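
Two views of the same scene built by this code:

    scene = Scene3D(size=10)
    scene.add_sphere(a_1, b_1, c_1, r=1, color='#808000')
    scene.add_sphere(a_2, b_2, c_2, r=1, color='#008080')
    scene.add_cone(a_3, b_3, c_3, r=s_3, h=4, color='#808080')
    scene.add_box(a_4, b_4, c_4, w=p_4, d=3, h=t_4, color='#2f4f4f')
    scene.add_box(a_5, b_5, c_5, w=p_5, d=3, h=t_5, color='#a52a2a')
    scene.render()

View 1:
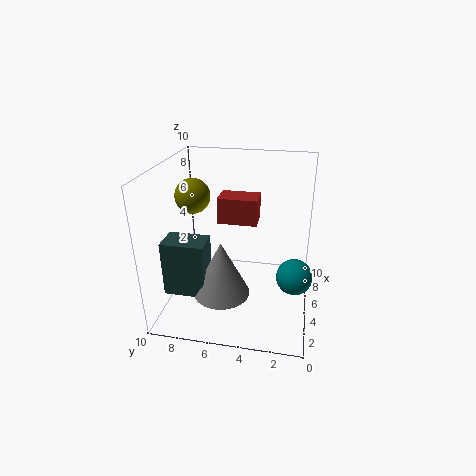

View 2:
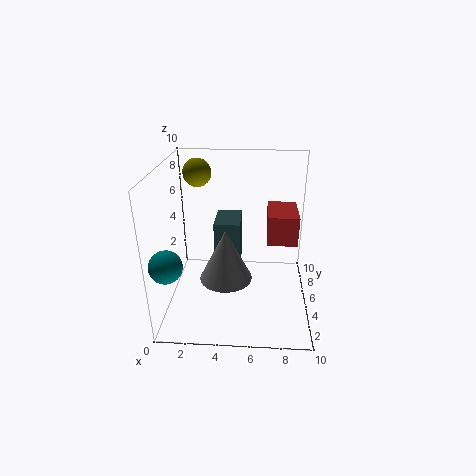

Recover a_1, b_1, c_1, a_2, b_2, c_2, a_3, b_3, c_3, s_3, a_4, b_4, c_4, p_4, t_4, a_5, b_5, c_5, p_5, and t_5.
a_1 = 2; b_1 = 7; c_1 = 9; a_2 = 1; b_2 = 1; c_2 = 5; a_3 = 4; b_3 = 6; c_3 = 1; s_3 = 2; a_4 = 3; b_4 = 7; c_4 = 1; p_4 = 2; t_4 = 4; a_5 = 7; b_5 = 4; c_5 = 5; p_5 = 2; t_5 = 2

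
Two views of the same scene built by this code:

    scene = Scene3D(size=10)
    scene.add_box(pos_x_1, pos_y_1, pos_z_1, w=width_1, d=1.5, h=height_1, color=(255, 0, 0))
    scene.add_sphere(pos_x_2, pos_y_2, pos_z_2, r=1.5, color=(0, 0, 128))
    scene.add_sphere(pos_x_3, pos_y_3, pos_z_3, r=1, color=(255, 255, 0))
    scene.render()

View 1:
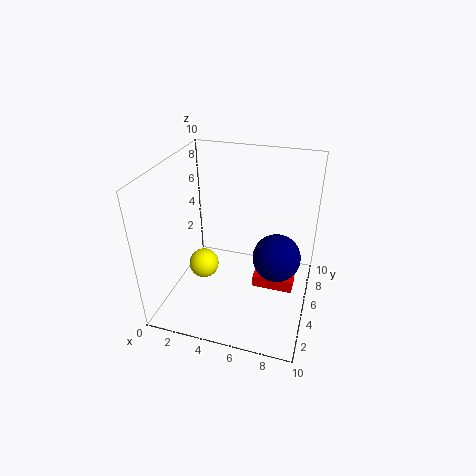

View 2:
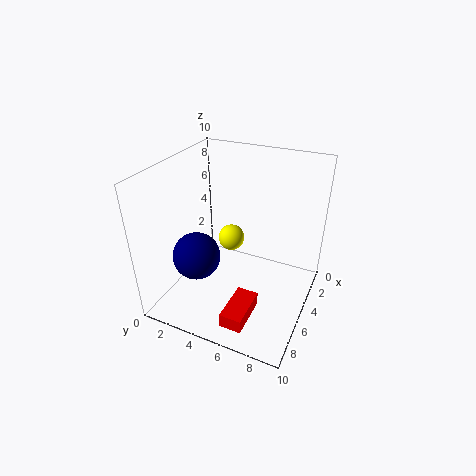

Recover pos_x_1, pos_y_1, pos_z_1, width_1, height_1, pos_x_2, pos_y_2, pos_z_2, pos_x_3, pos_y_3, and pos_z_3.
pos_x_1 = 6, pos_y_1 = 5.5, pos_z_1 = 0.5, width_1 = 3, height_1 = 1, pos_x_2 = 8, pos_y_2 = 3.5, pos_z_2 = 5, pos_x_3 = 3, pos_y_3 = 3.5, pos_z_3 = 3.5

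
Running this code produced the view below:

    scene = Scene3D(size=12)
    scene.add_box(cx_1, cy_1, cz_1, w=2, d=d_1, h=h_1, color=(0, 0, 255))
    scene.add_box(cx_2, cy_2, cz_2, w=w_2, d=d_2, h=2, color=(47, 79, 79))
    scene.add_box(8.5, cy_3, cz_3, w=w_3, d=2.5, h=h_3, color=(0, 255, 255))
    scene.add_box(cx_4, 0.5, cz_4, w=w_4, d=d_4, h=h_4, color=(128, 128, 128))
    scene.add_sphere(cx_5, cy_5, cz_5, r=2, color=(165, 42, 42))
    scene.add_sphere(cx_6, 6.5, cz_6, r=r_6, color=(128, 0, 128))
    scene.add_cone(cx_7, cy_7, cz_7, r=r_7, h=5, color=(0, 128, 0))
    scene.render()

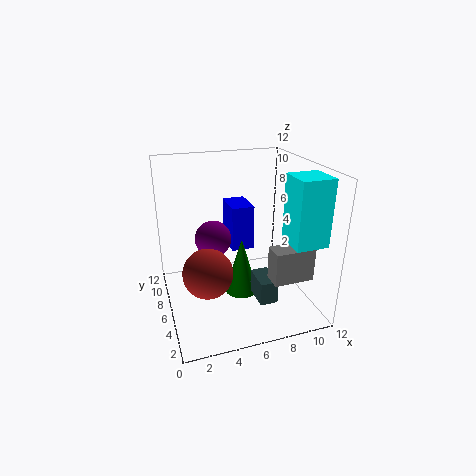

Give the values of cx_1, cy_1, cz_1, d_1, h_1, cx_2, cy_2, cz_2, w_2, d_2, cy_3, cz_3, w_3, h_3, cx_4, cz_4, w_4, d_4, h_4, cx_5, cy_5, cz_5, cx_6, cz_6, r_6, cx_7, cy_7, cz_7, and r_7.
cx_1 = 6, cy_1 = 7.5, cz_1 = 4, d_1 = 3, h_1 = 4, cx_2 = 7, cy_2 = 3, cz_2 = 1, w_2 = 1.5, d_2 = 2.5, cy_3 = 0.5, cz_3 = 7, w_3 = 2.5, h_3 = 5, cx_4 = 7, cz_4 = 4.5, w_4 = 3, d_4 = 1.5, h_4 = 2.5, cx_5 = 3, cy_5 = 4.5, cz_5 = 4, cx_6 = 4, cz_6 = 6, r_6 = 1.5, cx_7 = 6.5, cy_7 = 6.5, cz_7 = 0.5, r_7 = 1.5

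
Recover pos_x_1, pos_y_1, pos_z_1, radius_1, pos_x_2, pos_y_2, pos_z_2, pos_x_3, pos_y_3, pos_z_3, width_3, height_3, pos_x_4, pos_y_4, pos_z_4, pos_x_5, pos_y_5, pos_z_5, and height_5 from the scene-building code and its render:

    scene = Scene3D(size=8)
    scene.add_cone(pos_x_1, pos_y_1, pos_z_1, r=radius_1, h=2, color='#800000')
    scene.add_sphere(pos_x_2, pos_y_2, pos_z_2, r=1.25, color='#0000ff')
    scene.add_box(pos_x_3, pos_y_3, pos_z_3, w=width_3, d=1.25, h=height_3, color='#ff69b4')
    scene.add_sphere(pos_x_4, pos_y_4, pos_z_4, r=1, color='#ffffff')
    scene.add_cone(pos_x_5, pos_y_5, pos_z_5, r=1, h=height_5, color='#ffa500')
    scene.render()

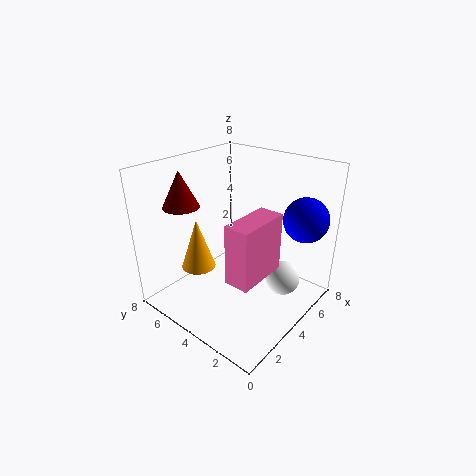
pos_x_1 = 2.25, pos_y_1 = 6.5, pos_z_1 = 5.75, radius_1 = 1, pos_x_2 = 6.5, pos_y_2 = 1.25, pos_z_2 = 5, pos_x_3 = 1.25, pos_y_3 = 1.25, pos_z_3 = 3.25, width_3 = 2.75, height_3 = 3, pos_x_4 = 5.75, pos_y_4 = 2, pos_z_4 = 1.25, pos_x_5 = 3, pos_y_5 = 6.25, pos_z_5 = 1.75, height_5 = 3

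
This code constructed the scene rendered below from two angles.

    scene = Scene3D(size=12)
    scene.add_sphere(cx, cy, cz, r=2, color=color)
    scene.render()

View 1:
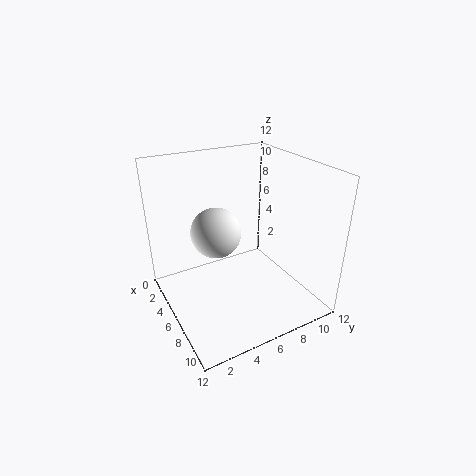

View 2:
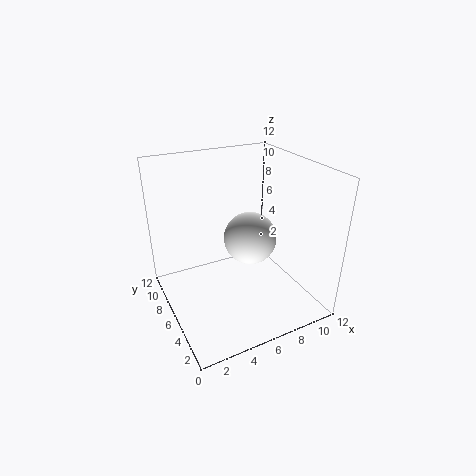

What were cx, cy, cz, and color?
cx = 6; cy = 4; cz = 7; color = 'white'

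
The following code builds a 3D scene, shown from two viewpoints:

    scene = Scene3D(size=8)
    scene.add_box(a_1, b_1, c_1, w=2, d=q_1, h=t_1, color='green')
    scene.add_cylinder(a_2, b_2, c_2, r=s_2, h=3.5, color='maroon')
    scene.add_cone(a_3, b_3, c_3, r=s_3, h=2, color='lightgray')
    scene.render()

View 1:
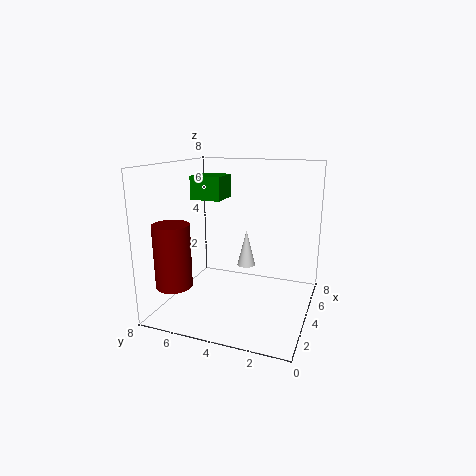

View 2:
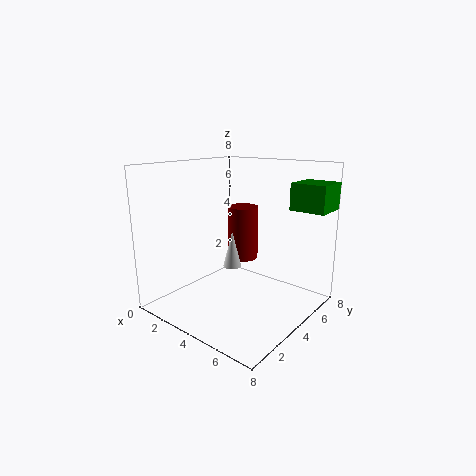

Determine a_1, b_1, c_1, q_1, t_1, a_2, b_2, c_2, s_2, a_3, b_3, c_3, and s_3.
a_1 = 6; b_1 = 6; c_1 = 5.5; q_1 = 2; t_1 = 1.5; a_2 = 2; b_2 = 7; c_2 = 1.5; s_2 = 1; a_3 = 4; b_3 = 3.5; c_3 = 2.5; s_3 = 0.5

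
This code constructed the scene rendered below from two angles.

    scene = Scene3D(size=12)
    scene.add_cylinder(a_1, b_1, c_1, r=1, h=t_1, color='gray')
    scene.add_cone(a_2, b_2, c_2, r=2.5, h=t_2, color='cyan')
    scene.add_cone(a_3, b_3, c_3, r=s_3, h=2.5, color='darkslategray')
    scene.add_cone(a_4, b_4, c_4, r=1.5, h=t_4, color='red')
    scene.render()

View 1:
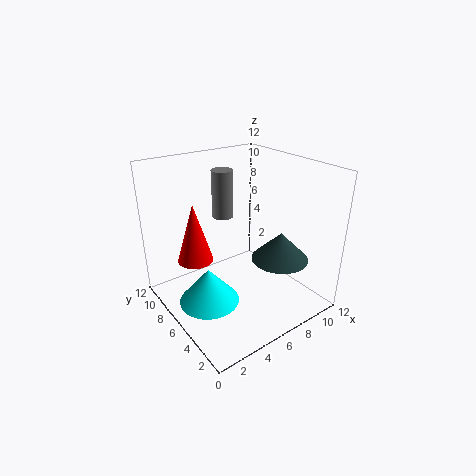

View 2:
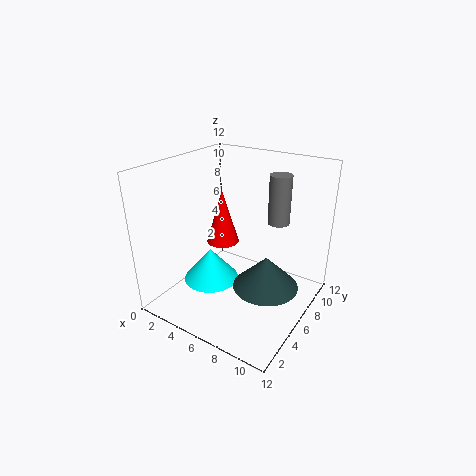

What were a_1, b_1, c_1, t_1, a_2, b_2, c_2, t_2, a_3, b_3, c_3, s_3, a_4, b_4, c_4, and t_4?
a_1 = 7.5
b_1 = 10.5
c_1 = 6
t_1 = 4.5
a_2 = 3
b_2 = 6
c_2 = 1
t_2 = 3
a_3 = 9.5
b_3 = 4.5
c_3 = 3.5
s_3 = 2.5
a_4 = 3
b_4 = 8
c_4 = 4
t_4 = 5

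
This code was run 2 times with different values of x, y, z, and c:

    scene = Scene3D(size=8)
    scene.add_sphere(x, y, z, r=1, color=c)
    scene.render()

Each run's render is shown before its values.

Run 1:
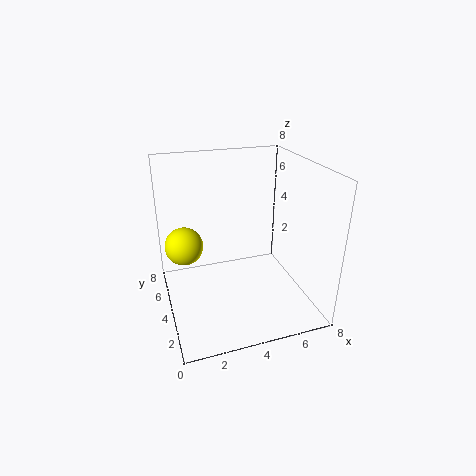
x = 1; y = 4; z = 4; c = 'yellow'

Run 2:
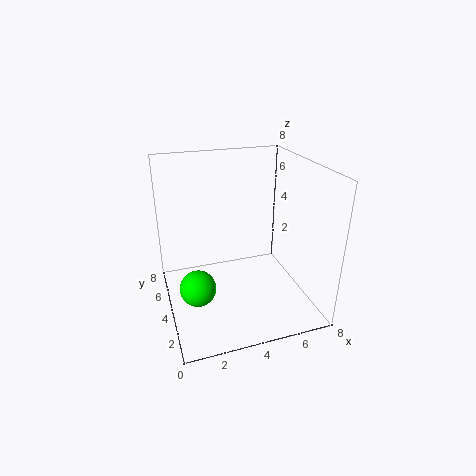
x = 1.5; y = 3.5; z = 1.5; c = 'lime'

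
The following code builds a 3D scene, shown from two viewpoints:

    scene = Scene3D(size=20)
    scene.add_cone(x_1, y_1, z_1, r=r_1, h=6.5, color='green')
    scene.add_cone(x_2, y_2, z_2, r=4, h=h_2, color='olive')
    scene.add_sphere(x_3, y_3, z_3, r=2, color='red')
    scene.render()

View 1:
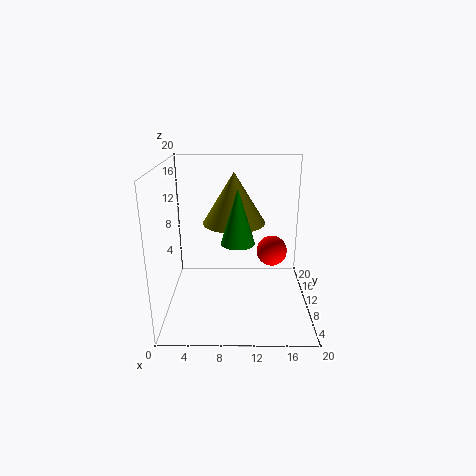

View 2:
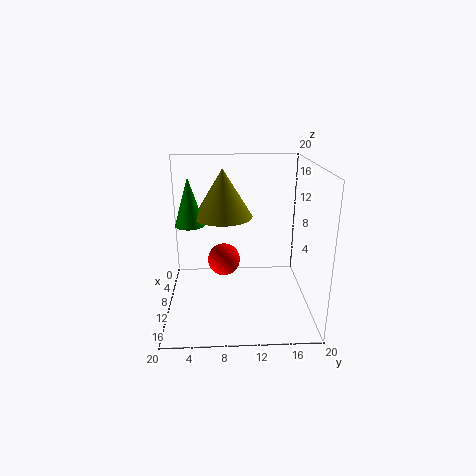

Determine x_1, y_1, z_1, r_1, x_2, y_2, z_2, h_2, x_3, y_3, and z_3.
x_1 = 10; y_1 = 3.5; z_1 = 12; r_1 = 2; x_2 = 9.5; y_2 = 8; z_2 = 13; h_2 = 6.5; x_3 = 14.5; y_3 = 8; z_3 = 9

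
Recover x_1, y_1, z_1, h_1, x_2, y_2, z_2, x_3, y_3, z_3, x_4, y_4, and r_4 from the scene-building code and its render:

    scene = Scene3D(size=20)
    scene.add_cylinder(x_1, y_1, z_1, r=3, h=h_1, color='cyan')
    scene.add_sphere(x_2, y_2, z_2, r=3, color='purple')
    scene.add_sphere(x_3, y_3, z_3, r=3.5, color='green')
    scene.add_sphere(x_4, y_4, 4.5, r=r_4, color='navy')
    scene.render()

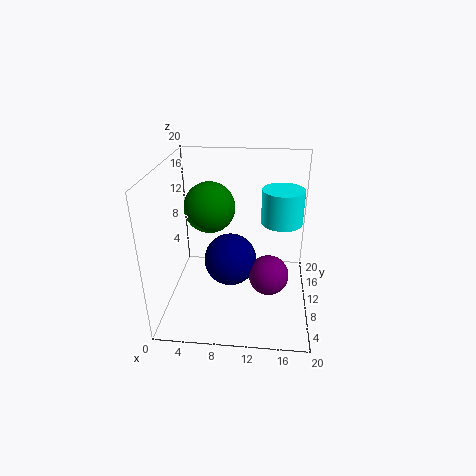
x_1 = 16
y_1 = 13.5
z_1 = 11
h_1 = 5
x_2 = 14.5
y_2 = 11.5
z_2 = 3
x_3 = 6
y_3 = 11
z_3 = 14
x_4 = 8.5
y_4 = 13
r_4 = 4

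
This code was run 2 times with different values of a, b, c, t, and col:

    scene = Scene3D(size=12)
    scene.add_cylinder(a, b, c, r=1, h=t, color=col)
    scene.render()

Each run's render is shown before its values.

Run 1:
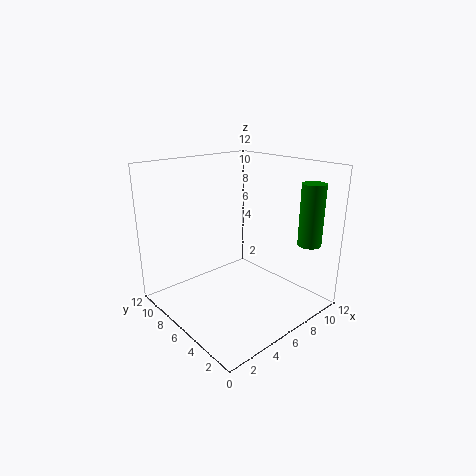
a = 10.75, b = 2.25, c = 5.25, t = 5.25, col = 'green'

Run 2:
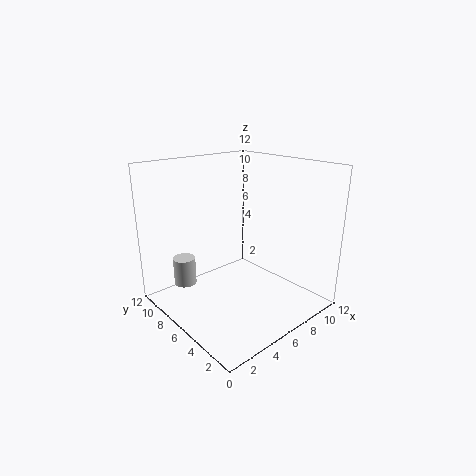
a = 3.25, b = 10.25, c = 1, t = 2.5, col = 'lightgray'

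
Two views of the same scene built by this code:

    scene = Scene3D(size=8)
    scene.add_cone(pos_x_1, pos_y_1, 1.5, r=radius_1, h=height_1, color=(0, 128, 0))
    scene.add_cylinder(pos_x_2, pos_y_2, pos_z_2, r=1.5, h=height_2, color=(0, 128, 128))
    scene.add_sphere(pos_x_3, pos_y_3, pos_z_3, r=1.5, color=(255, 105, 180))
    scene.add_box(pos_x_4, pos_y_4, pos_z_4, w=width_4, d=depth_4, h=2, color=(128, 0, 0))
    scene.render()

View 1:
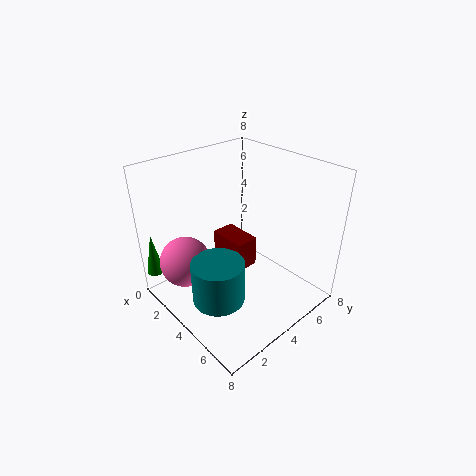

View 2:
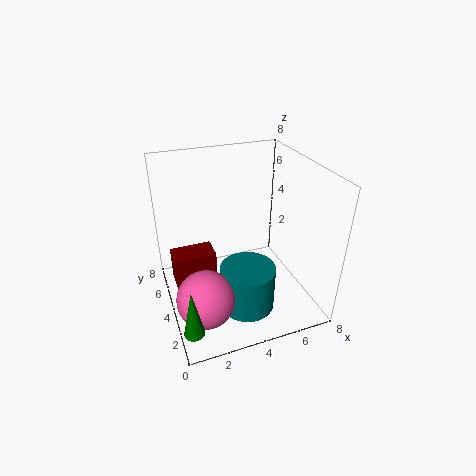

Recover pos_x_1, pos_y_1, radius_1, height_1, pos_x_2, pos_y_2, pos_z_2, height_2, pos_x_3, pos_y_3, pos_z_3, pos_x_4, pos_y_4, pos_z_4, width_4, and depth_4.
pos_x_1 = 0.5, pos_y_1 = 0.5, radius_1 = 0.5, height_1 = 2.5, pos_x_2 = 4, pos_y_2 = 2.5, pos_z_2 = 0.5, height_2 = 2.5, pos_x_3 = 1.5, pos_y_3 = 2, pos_z_3 = 2, pos_x_4 = 0.5, pos_y_4 = 5, pos_z_4 = 0.5, width_4 = 2.5, depth_4 = 1.5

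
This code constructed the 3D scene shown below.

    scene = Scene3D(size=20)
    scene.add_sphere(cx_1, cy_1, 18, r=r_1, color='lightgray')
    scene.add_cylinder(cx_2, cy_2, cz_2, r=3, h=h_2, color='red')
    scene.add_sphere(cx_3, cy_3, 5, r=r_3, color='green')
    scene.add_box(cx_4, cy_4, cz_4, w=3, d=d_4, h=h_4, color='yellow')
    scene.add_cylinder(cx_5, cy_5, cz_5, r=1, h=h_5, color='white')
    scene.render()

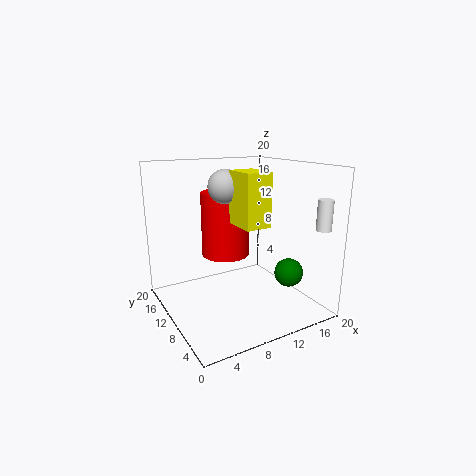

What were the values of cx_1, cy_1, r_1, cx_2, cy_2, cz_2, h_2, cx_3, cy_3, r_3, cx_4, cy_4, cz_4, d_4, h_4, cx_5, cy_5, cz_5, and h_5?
cx_1 = 6
cy_1 = 6
r_1 = 2
cx_2 = 7
cy_2 = 8
cz_2 = 9
h_2 = 8
cx_3 = 16
cy_3 = 6
r_3 = 2
cx_4 = 6
cy_4 = 1
cz_4 = 14
d_4 = 4
h_4 = 6
cx_5 = 18
cy_5 = 2
cz_5 = 12
h_5 = 4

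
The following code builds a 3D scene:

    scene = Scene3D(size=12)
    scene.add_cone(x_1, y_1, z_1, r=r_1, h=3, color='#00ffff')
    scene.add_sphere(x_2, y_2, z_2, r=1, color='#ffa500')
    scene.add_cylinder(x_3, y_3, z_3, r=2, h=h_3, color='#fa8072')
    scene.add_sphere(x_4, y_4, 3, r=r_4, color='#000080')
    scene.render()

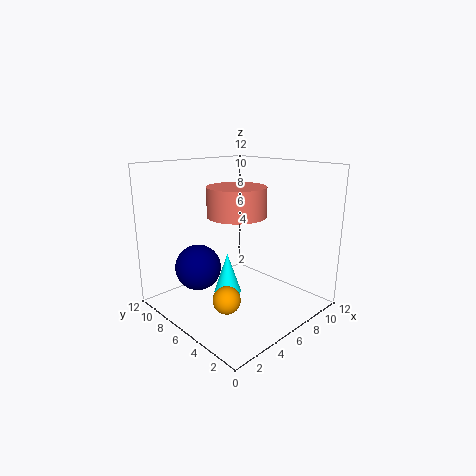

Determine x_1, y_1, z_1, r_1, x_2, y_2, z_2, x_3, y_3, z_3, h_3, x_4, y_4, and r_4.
x_1 = 3, y_1 = 4, z_1 = 3, r_1 = 1, x_2 = 2, y_2 = 3, z_2 = 3, x_3 = 3, y_3 = 3, z_3 = 9, h_3 = 2, x_4 = 4, y_4 = 9, r_4 = 2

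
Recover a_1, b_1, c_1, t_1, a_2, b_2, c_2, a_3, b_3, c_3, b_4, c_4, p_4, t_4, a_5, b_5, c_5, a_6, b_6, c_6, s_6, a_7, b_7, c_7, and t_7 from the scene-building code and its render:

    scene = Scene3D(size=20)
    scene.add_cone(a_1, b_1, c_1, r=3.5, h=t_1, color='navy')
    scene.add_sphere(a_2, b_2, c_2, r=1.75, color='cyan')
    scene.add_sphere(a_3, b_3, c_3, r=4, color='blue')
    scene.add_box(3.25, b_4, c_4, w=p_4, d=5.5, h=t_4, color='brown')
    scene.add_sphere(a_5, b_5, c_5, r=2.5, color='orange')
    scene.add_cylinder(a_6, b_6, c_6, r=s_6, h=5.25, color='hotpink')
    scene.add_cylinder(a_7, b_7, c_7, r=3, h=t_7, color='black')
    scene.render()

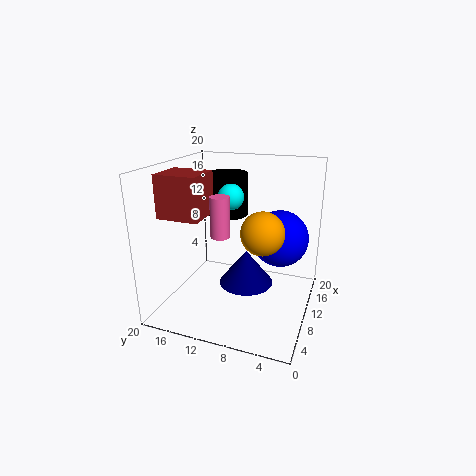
a_1 = 7
b_1 = 7.75
c_1 = 5.25
t_1 = 4.5
a_2 = 10
b_2 = 11
c_2 = 15.75
a_3 = 13
b_3 = 4.75
c_3 = 9.5
b_4 = 12.75
c_4 = 14
p_4 = 5
t_4 = 5.5
a_5 = 3.75
b_5 = 4.75
c_5 = 13.75
a_6 = 6.25
b_6 = 11
c_6 = 11.5
s_6 = 1.25
a_7 = 15.75
b_7 = 13.75
c_7 = 11.25
t_7 = 6.5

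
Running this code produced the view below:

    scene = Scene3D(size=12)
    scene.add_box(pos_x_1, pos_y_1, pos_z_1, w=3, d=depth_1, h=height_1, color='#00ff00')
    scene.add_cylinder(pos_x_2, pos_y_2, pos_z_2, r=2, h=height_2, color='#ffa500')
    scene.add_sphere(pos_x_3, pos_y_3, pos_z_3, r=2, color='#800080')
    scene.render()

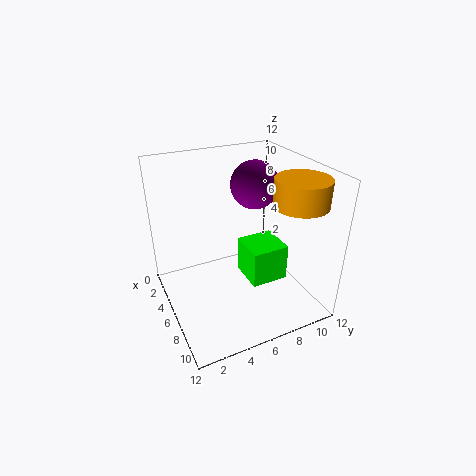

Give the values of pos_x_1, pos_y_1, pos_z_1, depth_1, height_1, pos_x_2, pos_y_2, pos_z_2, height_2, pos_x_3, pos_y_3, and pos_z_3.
pos_x_1 = 6
pos_y_1 = 6
pos_z_1 = 3
depth_1 = 3
height_1 = 3
pos_x_2 = 10
pos_y_2 = 9
pos_z_2 = 10
height_2 = 2
pos_x_3 = 5
pos_y_3 = 8
pos_z_3 = 10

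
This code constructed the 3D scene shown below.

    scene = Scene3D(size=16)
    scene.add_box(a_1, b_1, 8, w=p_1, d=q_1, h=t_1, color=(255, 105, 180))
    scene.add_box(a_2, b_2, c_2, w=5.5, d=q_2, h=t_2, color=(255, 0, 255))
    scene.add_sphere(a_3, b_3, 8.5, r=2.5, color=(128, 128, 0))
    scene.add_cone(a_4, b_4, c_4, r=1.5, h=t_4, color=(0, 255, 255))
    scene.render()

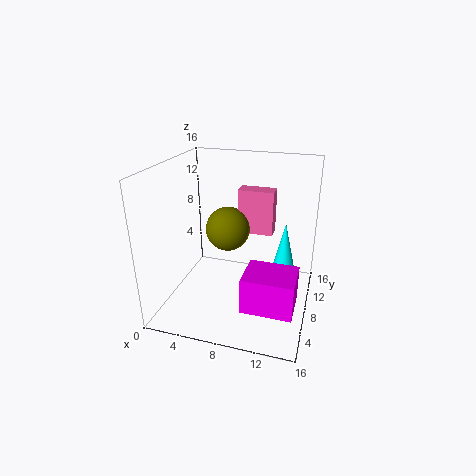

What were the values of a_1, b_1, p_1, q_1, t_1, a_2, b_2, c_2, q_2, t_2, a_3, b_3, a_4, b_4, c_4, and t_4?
a_1 = 7.5; b_1 = 9.5; p_1 = 4; q_1 = 2; t_1 = 5; a_2 = 9.5; b_2 = 3.5; c_2 = 1.5; q_2 = 4.5; t_2 = 4; a_3 = 6.5; b_3 = 9; a_4 = 12.5; b_4 = 13.5; c_4 = 1.5; t_4 = 6.5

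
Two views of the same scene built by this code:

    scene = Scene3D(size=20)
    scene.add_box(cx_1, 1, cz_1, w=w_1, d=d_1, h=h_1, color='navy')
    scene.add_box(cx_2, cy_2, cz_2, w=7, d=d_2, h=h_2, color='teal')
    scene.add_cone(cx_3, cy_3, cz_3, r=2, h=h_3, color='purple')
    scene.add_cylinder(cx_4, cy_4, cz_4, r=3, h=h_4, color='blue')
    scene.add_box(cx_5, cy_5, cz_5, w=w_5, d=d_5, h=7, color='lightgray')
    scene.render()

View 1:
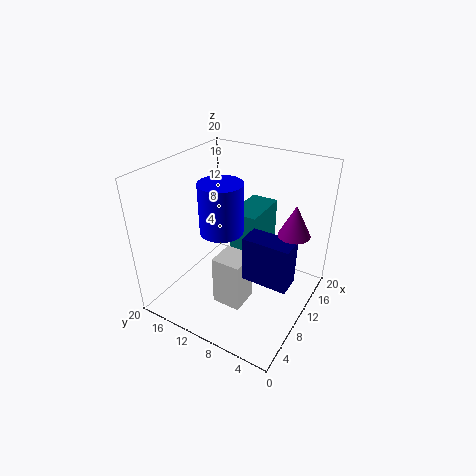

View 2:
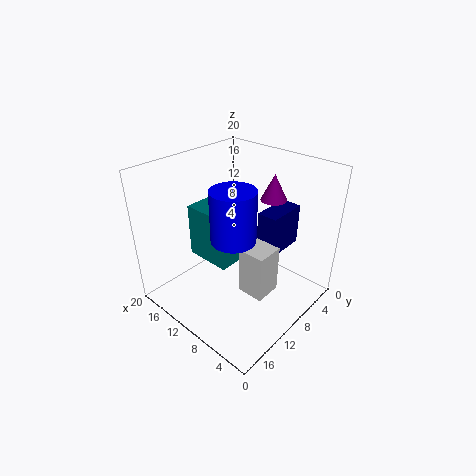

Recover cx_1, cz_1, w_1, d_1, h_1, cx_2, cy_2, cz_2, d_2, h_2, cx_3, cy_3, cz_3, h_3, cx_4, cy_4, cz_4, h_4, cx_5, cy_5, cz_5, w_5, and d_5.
cx_1 = 6, cz_1 = 7, w_1 = 3, d_1 = 6, h_1 = 6, cx_2 = 11, cy_2 = 8, cz_2 = 5, d_2 = 4, h_2 = 8, cx_3 = 10, cy_3 = 2, cz_3 = 13, h_3 = 4, cx_4 = 9, cy_4 = 12, cz_4 = 11, h_4 = 7, cx_5 = 5, cy_5 = 7, cz_5 = 2, w_5 = 4, d_5 = 4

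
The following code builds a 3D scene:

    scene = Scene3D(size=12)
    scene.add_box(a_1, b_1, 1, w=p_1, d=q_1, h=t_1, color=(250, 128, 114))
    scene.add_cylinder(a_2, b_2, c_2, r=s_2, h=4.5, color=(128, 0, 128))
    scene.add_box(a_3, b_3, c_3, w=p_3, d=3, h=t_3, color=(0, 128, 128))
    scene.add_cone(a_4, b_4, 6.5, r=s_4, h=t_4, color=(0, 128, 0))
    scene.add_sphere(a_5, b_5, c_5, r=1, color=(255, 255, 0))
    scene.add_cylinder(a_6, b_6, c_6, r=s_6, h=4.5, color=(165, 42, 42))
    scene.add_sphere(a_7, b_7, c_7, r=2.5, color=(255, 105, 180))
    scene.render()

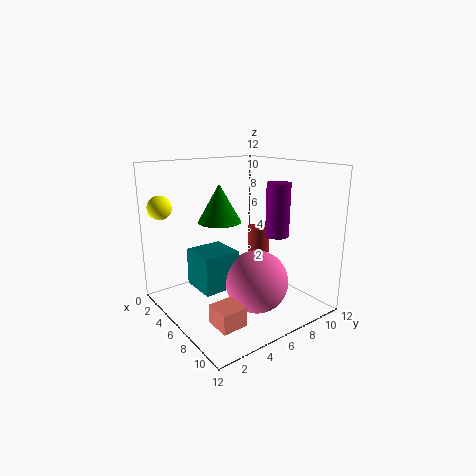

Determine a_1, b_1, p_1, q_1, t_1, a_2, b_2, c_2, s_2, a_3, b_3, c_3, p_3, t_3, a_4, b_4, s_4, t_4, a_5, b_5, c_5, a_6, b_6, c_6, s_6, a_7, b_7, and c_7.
a_1 = 8.5, b_1 = 1.5, p_1 = 2, q_1 = 2, t_1 = 1.5, a_2 = 7.5, b_2 = 9, c_2 = 6, s_2 = 1, a_3 = 4.5, b_3 = 2, c_3 = 2.5, p_3 = 3, t_3 = 3, a_4 = 2.5, b_4 = 6.5, s_4 = 2, t_4 = 3.5, a_5 = 2, b_5 = 1, c_5 = 8.5, a_6 = 4.5, b_6 = 9.5, c_6 = 1.5, s_6 = 1, a_7 = 8.5, b_7 = 6, c_7 = 3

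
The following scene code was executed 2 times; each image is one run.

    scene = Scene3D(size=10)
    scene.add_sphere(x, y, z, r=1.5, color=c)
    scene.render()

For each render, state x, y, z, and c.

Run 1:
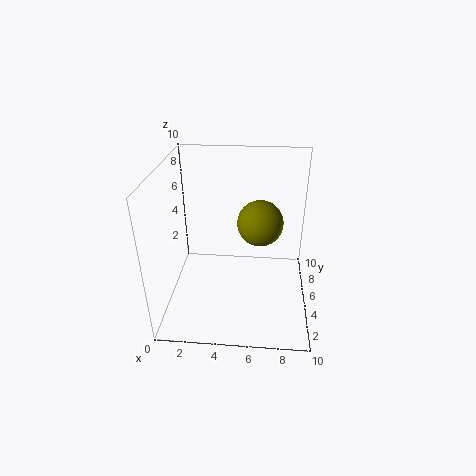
x = 6.5
y = 4.5
z = 6.5
c = 'olive'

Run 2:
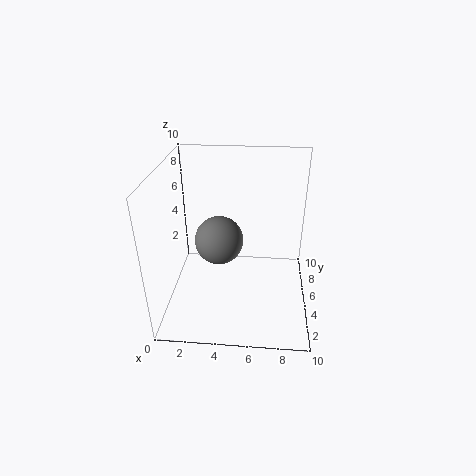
x = 4
y = 3
z = 6
c = 'gray'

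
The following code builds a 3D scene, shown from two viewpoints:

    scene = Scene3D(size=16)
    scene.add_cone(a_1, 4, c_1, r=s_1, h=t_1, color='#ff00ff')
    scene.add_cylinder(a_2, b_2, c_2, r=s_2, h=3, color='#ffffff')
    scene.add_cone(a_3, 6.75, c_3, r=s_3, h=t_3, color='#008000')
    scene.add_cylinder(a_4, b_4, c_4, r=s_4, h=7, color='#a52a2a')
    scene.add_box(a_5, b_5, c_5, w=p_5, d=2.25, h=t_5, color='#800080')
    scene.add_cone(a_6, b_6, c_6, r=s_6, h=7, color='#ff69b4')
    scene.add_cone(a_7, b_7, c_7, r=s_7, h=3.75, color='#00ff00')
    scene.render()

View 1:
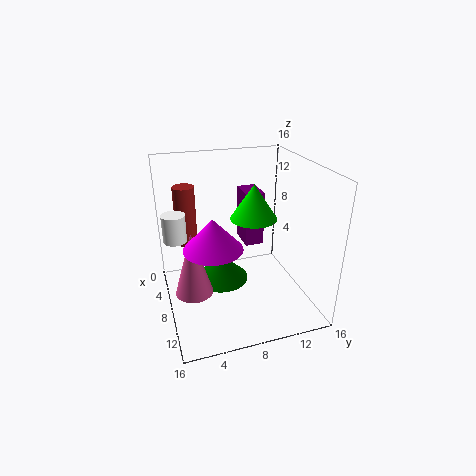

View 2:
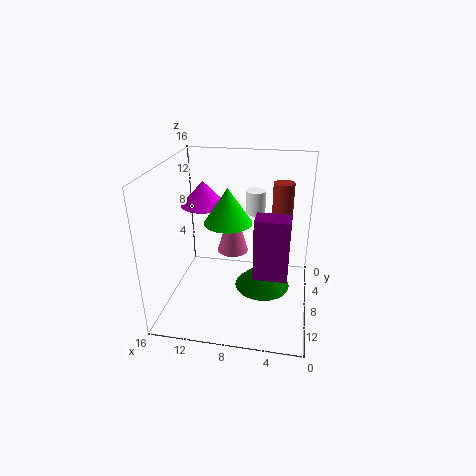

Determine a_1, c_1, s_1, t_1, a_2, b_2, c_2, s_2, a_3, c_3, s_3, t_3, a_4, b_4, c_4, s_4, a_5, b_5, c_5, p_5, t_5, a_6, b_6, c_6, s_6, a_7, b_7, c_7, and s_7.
a_1 = 13
c_1 = 10
s_1 = 2.75
t_1 = 3
a_2 = 7
b_2 = 1.25
c_2 = 8.25
s_2 = 1.25
a_3 = 5.25
c_3 = 1.25
s_3 = 3.25
t_3 = 3.25
a_4 = 3.5
b_4 = 3
c_4 = 6
s_4 = 1.25
a_5 = 2.25
b_5 = 9.75
c_5 = 5.5
p_5 = 3.5
t_5 = 6.5
a_6 = 9.75
b_6 = 2.5
c_6 = 3.25
s_6 = 2
a_7 = 8.75
b_7 = 9.5
c_7 = 10.5
s_7 = 2.5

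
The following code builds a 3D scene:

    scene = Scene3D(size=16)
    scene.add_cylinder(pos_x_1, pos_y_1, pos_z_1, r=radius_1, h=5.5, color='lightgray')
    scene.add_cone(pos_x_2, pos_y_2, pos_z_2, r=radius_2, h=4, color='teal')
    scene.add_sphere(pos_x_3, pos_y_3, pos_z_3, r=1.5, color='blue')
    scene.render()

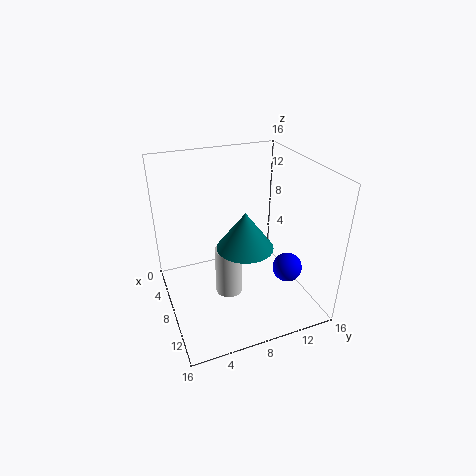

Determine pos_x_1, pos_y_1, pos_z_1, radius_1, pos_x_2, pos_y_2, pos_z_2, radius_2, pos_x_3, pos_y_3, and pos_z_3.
pos_x_1 = 9; pos_y_1 = 6.5; pos_z_1 = 2; radius_1 = 1.5; pos_x_2 = 10; pos_y_2 = 8; pos_z_2 = 8; radius_2 = 3; pos_x_3 = 13; pos_y_3 = 11.5; pos_z_3 = 6.5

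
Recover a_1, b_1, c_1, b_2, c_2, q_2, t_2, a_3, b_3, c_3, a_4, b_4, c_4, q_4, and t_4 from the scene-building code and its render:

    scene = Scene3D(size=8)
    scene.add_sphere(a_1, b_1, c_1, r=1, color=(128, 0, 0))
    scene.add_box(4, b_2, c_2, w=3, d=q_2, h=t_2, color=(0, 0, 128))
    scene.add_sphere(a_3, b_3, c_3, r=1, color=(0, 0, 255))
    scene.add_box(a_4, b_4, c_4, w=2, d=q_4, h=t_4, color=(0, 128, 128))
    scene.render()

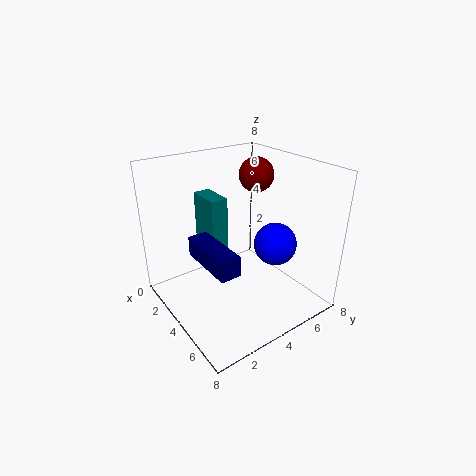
a_1 = 3
b_1 = 6
c_1 = 7
b_2 = 1
c_2 = 4
q_2 = 1
t_2 = 1
a_3 = 7
b_3 = 4
c_3 = 5
a_4 = 1
b_4 = 3
c_4 = 3
q_4 = 1
t_4 = 3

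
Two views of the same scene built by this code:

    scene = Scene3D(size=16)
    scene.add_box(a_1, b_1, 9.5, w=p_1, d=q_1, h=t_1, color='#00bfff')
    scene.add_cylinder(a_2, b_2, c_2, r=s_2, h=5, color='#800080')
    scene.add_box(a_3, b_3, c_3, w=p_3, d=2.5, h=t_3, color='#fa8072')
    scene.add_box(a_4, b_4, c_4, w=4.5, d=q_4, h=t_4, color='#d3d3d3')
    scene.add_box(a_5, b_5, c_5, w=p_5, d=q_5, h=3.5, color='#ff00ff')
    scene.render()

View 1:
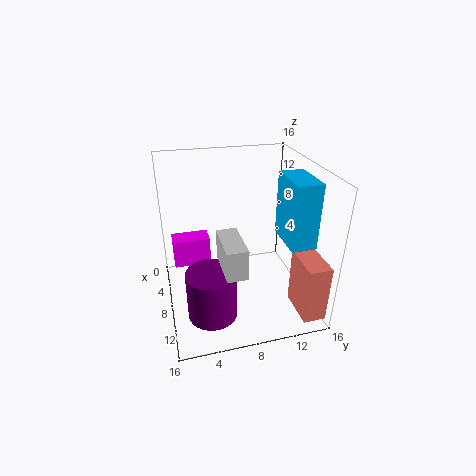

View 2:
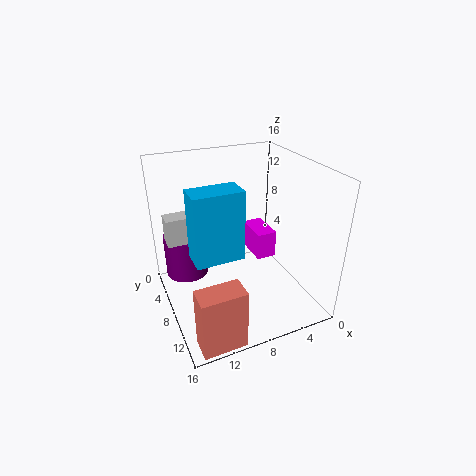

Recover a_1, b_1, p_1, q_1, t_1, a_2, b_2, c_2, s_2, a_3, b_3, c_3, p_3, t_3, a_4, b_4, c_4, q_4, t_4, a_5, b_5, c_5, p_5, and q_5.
a_1 = 10; b_1 = 11.5; p_1 = 4.5; q_1 = 2.5; t_1 = 6.5; a_2 = 13; b_2 = 4; c_2 = 2.5; s_2 = 2.5; a_3 = 10.5; b_3 = 13.5; c_3 = 0.5; p_3 = 4.5; t_3 = 6.5; a_4 = 11; b_4 = 5; c_4 = 8; q_4 = 2; t_4 = 3; a_5 = 1.5; b_5 = 1; c_5 = 2.5; p_5 = 2.5; q_5 = 4.5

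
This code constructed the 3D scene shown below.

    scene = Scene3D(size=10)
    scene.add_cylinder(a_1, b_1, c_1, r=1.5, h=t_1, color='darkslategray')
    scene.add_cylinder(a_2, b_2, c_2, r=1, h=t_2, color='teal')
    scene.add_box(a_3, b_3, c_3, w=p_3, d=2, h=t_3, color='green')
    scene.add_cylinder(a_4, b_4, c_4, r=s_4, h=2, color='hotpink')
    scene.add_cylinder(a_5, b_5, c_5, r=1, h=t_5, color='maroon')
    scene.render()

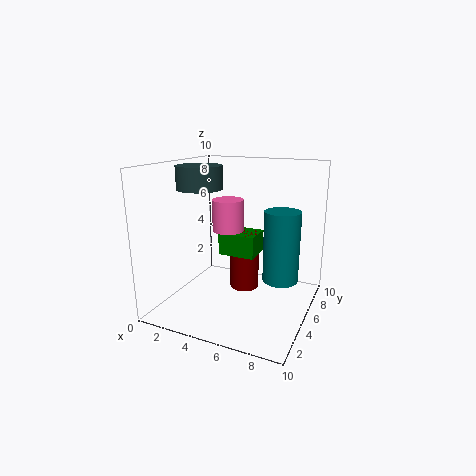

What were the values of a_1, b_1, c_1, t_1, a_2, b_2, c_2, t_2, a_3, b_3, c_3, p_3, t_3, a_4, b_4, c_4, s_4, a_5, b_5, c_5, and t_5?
a_1 = 3; b_1 = 3.5; c_1 = 8.5; t_1 = 1.5; a_2 = 9; b_2 = 2; c_2 = 4; t_2 = 4; a_3 = 4; b_3 = 4; c_3 = 4; p_3 = 2.5; t_3 = 1.5; a_4 = 5; b_4 = 3.5; c_4 = 6; s_4 = 1; a_5 = 5.5; b_5 = 5; c_5 = 1.5; t_5 = 4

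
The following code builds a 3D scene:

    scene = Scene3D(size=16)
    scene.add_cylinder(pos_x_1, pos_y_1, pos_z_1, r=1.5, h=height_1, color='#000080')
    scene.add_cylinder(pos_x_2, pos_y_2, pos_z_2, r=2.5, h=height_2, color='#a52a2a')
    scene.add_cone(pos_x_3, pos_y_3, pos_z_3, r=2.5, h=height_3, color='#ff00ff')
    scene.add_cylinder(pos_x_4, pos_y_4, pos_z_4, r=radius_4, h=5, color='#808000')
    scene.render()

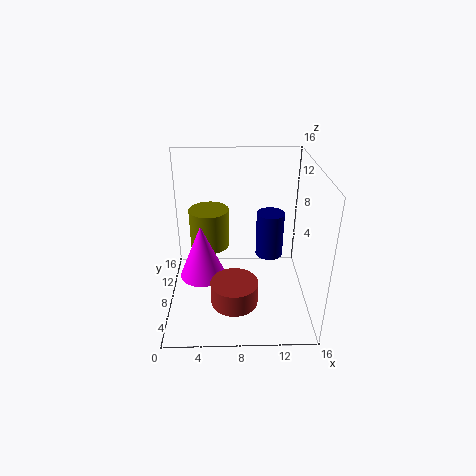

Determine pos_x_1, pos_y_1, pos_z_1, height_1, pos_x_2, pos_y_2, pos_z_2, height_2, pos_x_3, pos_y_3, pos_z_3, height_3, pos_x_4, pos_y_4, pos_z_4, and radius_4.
pos_x_1 = 11.5; pos_y_1 = 8; pos_z_1 = 6; height_1 = 5; pos_x_2 = 7.5; pos_y_2 = 4; pos_z_2 = 2.5; height_2 = 2.5; pos_x_3 = 4; pos_y_3 = 7; pos_z_3 = 4; height_3 = 6; pos_x_4 = 4.5; pos_y_4 = 13.5; pos_z_4 = 4; radius_4 = 2.5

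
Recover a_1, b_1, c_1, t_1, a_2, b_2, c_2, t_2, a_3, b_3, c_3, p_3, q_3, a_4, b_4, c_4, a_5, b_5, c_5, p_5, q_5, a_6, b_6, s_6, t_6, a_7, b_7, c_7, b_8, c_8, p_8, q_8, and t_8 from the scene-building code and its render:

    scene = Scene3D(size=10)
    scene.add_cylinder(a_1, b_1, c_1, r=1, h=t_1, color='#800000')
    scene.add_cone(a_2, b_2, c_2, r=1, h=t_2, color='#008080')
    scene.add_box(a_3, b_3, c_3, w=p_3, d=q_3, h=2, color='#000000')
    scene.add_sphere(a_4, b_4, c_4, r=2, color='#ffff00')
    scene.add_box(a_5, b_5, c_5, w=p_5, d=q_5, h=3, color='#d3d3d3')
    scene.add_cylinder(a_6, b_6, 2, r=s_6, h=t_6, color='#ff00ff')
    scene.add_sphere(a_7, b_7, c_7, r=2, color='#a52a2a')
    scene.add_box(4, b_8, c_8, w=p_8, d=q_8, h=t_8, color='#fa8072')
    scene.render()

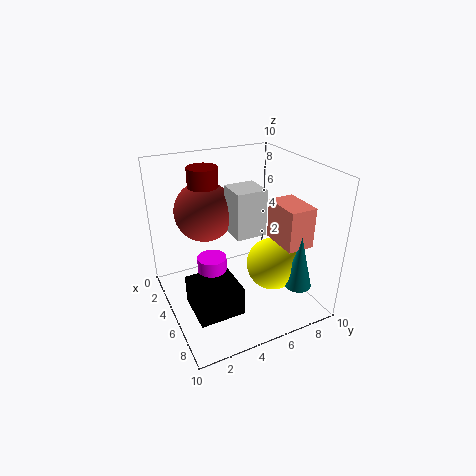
a_1 = 4, b_1 = 3, c_1 = 8, t_1 = 2, a_2 = 7, b_2 = 9, c_2 = 1, t_2 = 4, a_3 = 5, b_3 = 1, c_3 = 1, p_3 = 3, q_3 = 3, a_4 = 5, b_4 = 8, c_4 = 2, a_5 = 5, b_5 = 4, c_5 = 6, p_5 = 2, q_5 = 2, a_6 = 5, b_6 = 3, s_6 = 1, t_6 = 2, a_7 = 4, b_7 = 3, c_7 = 7, b_8 = 8, c_8 = 4, p_8 = 3, q_8 = 2, t_8 = 3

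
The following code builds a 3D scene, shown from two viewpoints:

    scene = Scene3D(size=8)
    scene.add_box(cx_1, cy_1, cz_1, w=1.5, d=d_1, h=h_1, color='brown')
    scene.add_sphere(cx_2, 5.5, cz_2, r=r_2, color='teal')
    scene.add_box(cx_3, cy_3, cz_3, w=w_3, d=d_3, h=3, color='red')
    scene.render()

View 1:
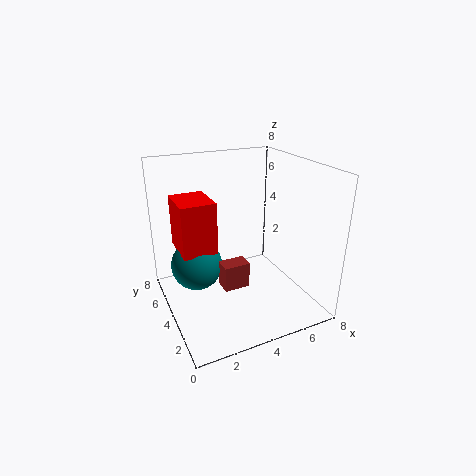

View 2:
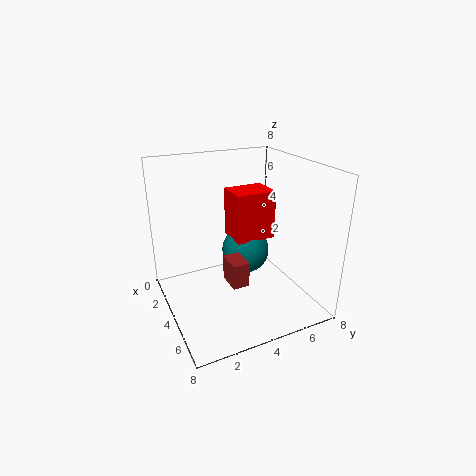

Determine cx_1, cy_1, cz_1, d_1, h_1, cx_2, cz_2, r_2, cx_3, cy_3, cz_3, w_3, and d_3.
cx_1 = 3
cy_1 = 3.5
cz_1 = 1
d_1 = 1
h_1 = 1.5
cx_2 = 2
cz_2 = 2
r_2 = 1.5
cx_3 = 1
cy_3 = 4.5
cz_3 = 3
w_3 = 2
d_3 = 2.5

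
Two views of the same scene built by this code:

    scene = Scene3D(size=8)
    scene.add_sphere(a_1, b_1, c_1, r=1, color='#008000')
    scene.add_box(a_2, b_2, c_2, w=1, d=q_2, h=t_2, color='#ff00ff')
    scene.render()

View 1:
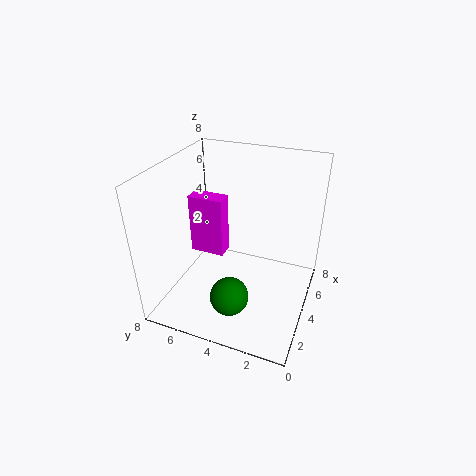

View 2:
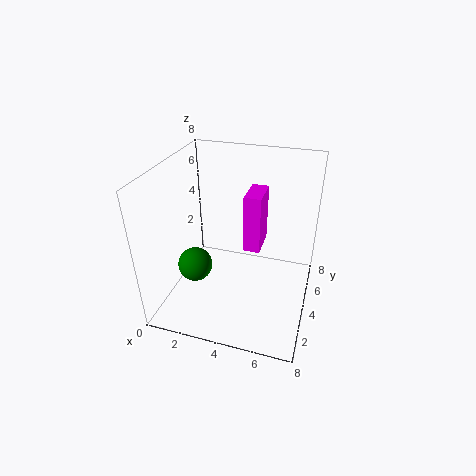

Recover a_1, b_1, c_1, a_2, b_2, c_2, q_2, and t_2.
a_1 = 1.5; b_1 = 3.5; c_1 = 2; a_2 = 4; b_2 = 5; c_2 = 2.5; q_2 = 2; t_2 = 3.5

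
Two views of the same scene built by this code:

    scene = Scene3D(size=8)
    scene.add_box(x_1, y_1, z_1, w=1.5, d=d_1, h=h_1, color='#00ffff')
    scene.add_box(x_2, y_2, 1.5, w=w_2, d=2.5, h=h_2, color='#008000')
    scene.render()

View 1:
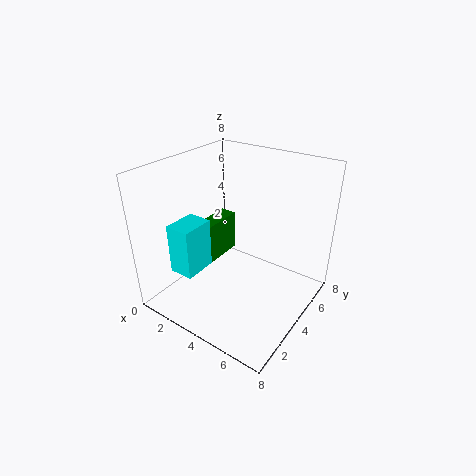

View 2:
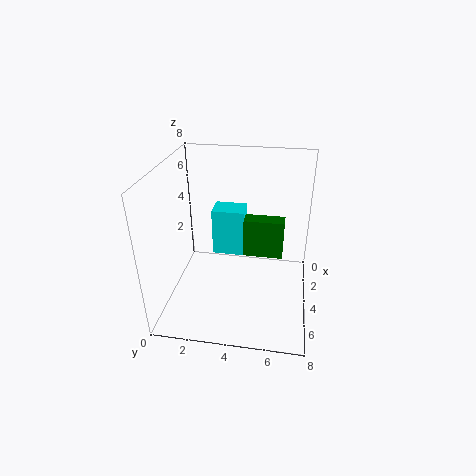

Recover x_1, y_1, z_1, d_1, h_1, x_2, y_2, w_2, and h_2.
x_1 = 0.5, y_1 = 2, z_1 = 1.5, d_1 = 2, h_1 = 3, x_2 = 1, y_2 = 4, w_2 = 1, h_2 = 2.5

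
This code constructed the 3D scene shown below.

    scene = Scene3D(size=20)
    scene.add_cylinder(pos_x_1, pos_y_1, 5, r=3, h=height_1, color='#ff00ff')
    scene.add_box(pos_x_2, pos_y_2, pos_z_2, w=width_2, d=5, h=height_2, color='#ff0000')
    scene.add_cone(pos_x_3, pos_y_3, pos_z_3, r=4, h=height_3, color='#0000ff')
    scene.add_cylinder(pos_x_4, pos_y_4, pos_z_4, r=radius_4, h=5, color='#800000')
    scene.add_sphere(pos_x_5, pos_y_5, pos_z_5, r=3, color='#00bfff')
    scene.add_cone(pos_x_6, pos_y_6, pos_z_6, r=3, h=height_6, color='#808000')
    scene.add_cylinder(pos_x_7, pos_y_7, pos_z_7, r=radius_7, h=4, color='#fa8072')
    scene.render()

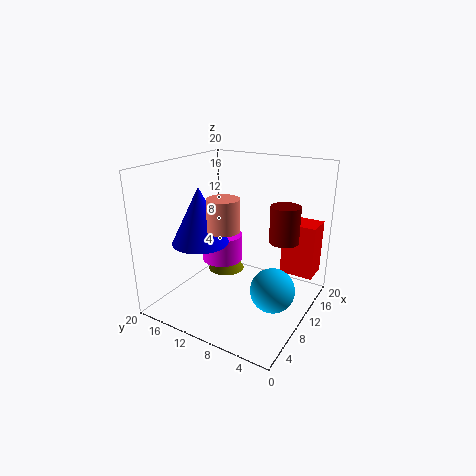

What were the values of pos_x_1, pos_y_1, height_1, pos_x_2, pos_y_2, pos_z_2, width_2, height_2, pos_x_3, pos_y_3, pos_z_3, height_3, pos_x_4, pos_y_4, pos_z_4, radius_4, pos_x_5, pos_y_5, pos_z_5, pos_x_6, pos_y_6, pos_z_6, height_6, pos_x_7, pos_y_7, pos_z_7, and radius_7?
pos_x_1 = 12; pos_y_1 = 14; height_1 = 4; pos_x_2 = 16; pos_y_2 = 1; pos_z_2 = 3; width_2 = 4; height_2 = 8; pos_x_3 = 8; pos_y_3 = 15; pos_z_3 = 9; height_3 = 8; pos_x_4 = 12; pos_y_4 = 4; pos_z_4 = 10; radius_4 = 2; pos_x_5 = 9; pos_y_5 = 4; pos_z_5 = 4; pos_x_6 = 16; pos_y_6 = 16; pos_z_6 = 1; height_6 = 5; pos_x_7 = 5; pos_y_7 = 9; pos_z_7 = 13; radius_7 = 2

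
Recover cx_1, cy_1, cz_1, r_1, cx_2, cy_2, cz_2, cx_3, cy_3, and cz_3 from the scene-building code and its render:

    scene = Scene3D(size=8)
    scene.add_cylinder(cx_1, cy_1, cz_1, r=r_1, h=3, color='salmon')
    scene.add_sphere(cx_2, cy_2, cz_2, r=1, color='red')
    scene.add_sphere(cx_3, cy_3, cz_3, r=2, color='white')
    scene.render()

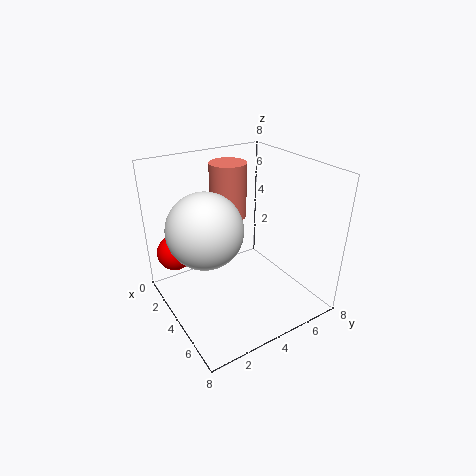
cx_1 = 3; cy_1 = 4; cz_1 = 5; r_1 = 1; cx_2 = 2; cy_2 = 1; cz_2 = 3; cx_3 = 4; cy_3 = 2; cz_3 = 5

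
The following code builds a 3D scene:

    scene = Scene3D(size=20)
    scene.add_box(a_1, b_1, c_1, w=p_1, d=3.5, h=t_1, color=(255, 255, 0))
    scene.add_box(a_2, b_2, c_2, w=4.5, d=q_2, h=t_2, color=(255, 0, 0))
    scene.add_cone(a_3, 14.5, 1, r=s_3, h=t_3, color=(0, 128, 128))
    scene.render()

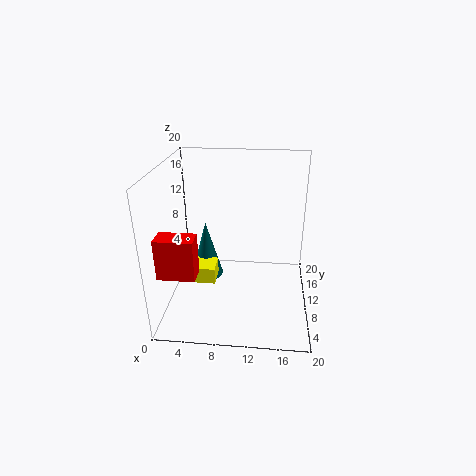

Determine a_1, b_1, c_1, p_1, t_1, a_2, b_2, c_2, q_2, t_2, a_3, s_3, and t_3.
a_1 = 2.5, b_1 = 10, c_1 = 2, p_1 = 4, t_1 = 2.5, a_2 = 1.5, b_2 = 0.5, c_2 = 9, q_2 = 2.5, t_2 = 5, a_3 = 4.5, s_3 = 2.5, t_3 = 9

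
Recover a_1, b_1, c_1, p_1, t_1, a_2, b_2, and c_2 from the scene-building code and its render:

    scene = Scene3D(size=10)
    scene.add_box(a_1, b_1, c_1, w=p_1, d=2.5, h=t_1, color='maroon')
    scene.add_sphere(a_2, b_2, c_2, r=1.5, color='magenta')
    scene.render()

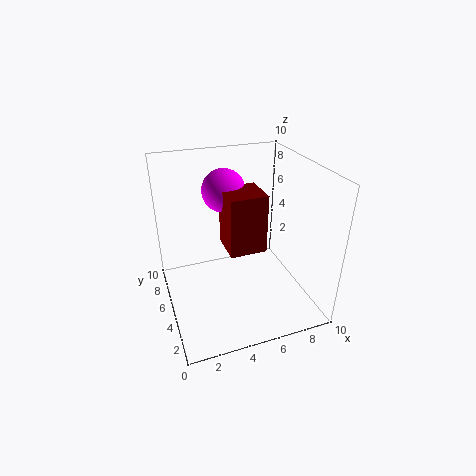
a_1 = 4
b_1 = 3.5
c_1 = 4.5
p_1 = 2.5
t_1 = 4
a_2 = 4.5
b_2 = 6.5
c_2 = 8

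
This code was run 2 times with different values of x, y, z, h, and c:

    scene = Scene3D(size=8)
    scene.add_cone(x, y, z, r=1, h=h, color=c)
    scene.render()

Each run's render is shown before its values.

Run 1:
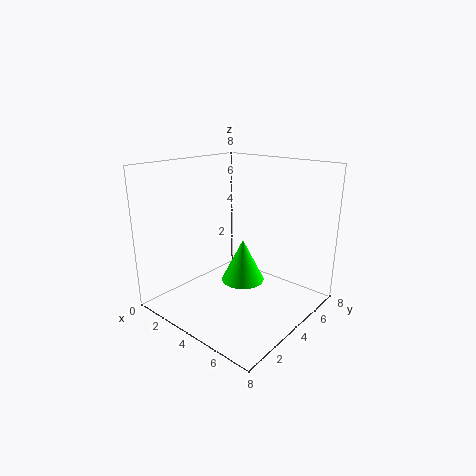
x = 6, y = 2, z = 3, h = 2, c = 'lime'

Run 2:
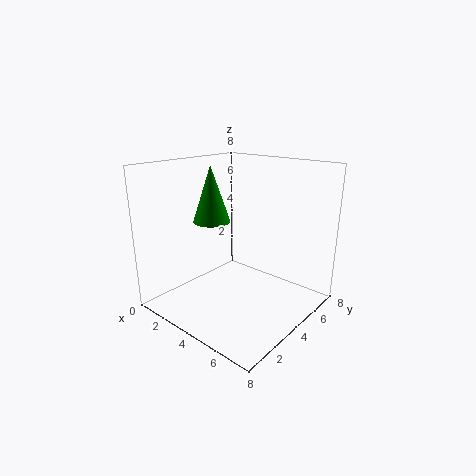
x = 3, y = 3, z = 5, h = 3, c = 'green'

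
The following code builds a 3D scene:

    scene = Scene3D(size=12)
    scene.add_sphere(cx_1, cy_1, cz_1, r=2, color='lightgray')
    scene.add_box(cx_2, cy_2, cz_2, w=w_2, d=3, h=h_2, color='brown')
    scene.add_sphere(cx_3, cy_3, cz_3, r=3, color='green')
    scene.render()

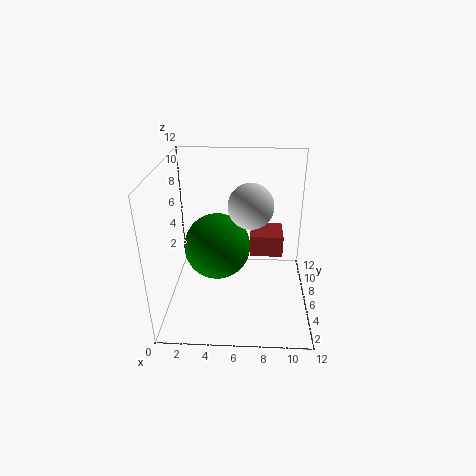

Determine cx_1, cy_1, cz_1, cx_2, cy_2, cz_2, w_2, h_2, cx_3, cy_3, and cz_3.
cx_1 = 7, cy_1 = 8, cz_1 = 8, cx_2 = 7, cy_2 = 8, cz_2 = 3, w_2 = 3, h_2 = 2, cx_3 = 4, cy_3 = 8, cz_3 = 4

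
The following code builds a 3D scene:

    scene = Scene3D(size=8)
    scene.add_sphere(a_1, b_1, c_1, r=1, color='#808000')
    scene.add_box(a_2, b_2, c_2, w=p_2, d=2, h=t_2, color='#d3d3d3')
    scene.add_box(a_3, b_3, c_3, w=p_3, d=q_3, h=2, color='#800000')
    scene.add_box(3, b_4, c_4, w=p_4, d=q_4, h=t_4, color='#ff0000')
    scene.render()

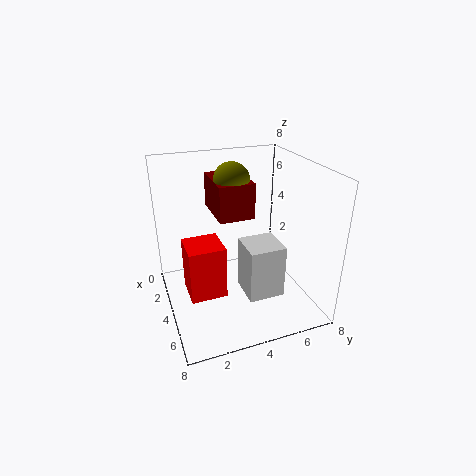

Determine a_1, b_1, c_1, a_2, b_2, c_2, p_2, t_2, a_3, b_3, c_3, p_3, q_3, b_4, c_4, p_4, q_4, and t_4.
a_1 = 3; b_1 = 4; c_1 = 7; a_2 = 4; b_2 = 4; c_2 = 1; p_2 = 2; t_2 = 3; a_3 = 1; b_3 = 3; c_3 = 5; p_3 = 3; q_3 = 2; b_4 = 1; c_4 = 1; p_4 = 2; q_4 = 2; t_4 = 3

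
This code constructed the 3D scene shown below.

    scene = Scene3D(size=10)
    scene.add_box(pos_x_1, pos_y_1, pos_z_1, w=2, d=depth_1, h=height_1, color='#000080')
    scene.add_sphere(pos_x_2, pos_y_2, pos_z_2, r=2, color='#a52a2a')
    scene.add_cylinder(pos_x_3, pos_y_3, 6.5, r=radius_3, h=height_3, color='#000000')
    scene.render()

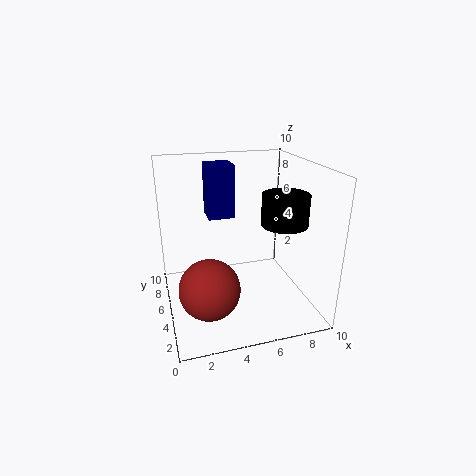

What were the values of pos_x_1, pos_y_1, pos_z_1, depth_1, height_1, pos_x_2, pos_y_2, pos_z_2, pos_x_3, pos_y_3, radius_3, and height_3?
pos_x_1 = 3.5, pos_y_1 = 7.5, pos_z_1 = 5.5, depth_1 = 2, height_1 = 4, pos_x_2 = 2.5, pos_y_2 = 3, pos_z_2 = 2.5, pos_x_3 = 7.5, pos_y_3 = 3, radius_3 = 1.5, height_3 = 2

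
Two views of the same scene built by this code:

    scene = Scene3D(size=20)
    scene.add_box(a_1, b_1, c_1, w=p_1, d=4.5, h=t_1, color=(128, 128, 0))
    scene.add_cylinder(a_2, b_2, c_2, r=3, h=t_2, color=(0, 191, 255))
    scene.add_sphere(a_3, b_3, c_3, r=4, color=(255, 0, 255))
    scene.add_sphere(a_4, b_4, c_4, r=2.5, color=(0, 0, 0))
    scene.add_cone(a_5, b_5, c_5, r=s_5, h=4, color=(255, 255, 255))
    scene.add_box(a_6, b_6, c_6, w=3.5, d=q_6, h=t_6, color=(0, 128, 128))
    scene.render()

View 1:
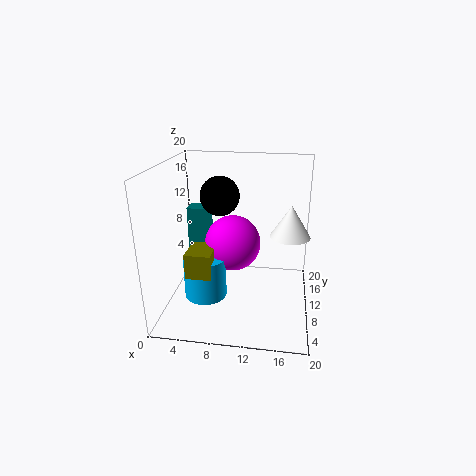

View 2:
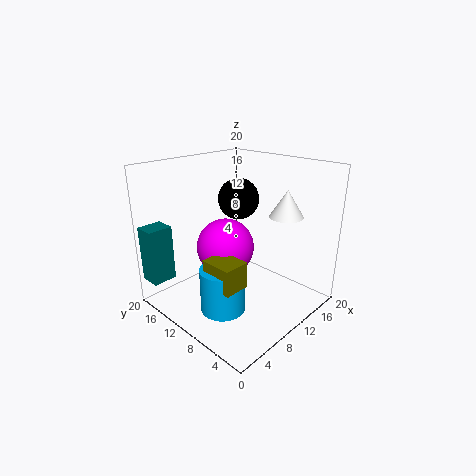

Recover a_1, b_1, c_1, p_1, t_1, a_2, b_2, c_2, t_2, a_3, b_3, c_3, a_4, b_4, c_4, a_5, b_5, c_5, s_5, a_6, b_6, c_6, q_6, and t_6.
a_1 = 3.5, b_1 = 5.5, c_1 = 5.5, p_1 = 3.5, t_1 = 3.5, a_2 = 5.5, b_2 = 8.5, c_2 = 1.5, t_2 = 6, a_3 = 9, b_3 = 11.5, c_3 = 8.5, a_4 = 8, b_4 = 8, c_4 = 16.5, a_5 = 17, b_5 = 7, c_5 = 12, s_5 = 2.5, a_6 = 0.5, b_6 = 17, c_6 = 3.5, q_6 = 3, t_6 = 8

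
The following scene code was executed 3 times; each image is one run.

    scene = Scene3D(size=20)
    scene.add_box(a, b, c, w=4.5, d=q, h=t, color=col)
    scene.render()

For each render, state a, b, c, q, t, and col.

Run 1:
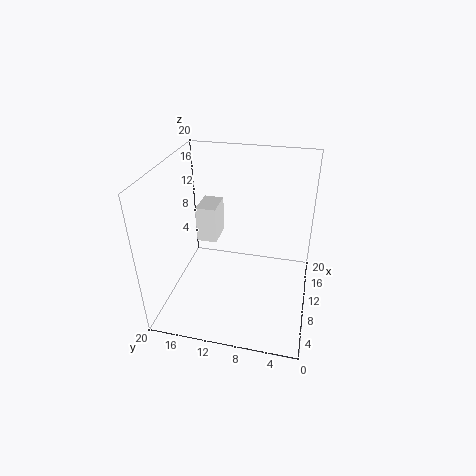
a = 12.5; b = 14; c = 7; q = 3; t = 5.5; col = 'white'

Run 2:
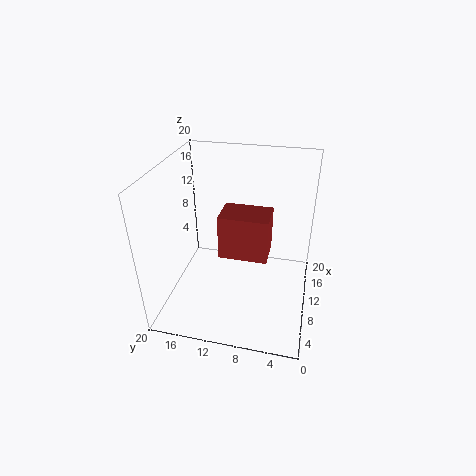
a = 7; b = 5.5; c = 8.5; q = 6.5; t = 6; col = 'brown'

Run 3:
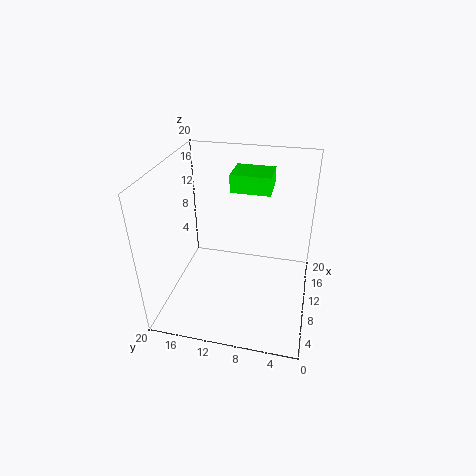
a = 11.5; b = 6; c = 16; q = 5.5; t = 2.5; col = 'lime'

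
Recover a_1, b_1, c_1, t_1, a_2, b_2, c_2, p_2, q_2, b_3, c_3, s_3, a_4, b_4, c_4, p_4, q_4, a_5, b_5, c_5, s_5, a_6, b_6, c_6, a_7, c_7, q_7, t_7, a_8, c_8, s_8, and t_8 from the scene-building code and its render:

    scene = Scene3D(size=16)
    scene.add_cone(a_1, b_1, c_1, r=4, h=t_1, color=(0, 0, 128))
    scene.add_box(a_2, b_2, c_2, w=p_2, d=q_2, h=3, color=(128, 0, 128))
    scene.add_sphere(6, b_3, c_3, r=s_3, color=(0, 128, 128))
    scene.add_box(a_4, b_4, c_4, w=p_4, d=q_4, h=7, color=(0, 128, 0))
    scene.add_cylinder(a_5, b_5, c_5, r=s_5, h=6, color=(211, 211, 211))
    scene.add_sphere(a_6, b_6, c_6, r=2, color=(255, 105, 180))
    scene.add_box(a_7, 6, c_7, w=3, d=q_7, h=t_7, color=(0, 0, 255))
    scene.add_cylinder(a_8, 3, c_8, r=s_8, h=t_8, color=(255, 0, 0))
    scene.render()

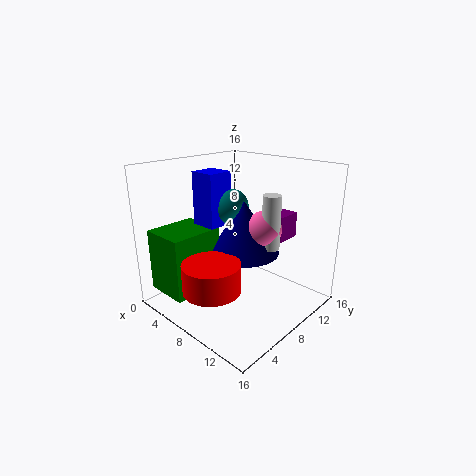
a_1 = 8, b_1 = 9, c_1 = 6, t_1 = 6, a_2 = 8, b_2 = 12, c_2 = 7, p_2 = 3, q_2 = 3, b_3 = 9, c_3 = 11, s_3 = 2, a_4 = 1, b_4 = 1, c_4 = 2, p_4 = 5, q_4 = 6, a_5 = 11, b_5 = 10, c_5 = 7, s_5 = 1, a_6 = 10, b_6 = 10, c_6 = 9, a_7 = 3, c_7 = 9, q_7 = 3, t_7 = 6, a_8 = 9, c_8 = 4, s_8 = 3, t_8 = 3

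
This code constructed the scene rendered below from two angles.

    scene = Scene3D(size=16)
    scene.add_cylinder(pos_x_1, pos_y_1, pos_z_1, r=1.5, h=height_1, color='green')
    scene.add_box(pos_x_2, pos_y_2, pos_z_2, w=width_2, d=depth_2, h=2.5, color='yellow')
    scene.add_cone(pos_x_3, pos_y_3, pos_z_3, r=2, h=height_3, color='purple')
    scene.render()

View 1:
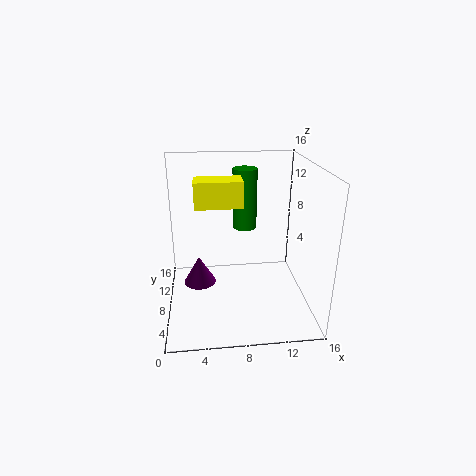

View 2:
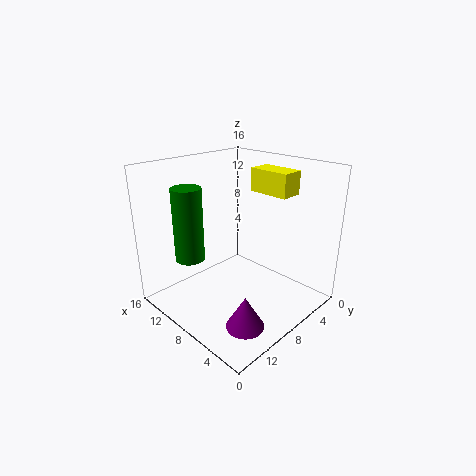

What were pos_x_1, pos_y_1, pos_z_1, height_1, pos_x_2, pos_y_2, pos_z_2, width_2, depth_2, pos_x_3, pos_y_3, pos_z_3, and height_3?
pos_x_1 = 9.5, pos_y_1 = 13.5, pos_z_1 = 7, height_1 = 7.5, pos_x_2 = 3.5, pos_y_2 = 3.5, pos_z_2 = 13, width_2 = 4.5, depth_2 = 2.5, pos_x_3 = 3.5, pos_y_3 = 11.5, pos_z_3 = 0.5, height_3 = 3.5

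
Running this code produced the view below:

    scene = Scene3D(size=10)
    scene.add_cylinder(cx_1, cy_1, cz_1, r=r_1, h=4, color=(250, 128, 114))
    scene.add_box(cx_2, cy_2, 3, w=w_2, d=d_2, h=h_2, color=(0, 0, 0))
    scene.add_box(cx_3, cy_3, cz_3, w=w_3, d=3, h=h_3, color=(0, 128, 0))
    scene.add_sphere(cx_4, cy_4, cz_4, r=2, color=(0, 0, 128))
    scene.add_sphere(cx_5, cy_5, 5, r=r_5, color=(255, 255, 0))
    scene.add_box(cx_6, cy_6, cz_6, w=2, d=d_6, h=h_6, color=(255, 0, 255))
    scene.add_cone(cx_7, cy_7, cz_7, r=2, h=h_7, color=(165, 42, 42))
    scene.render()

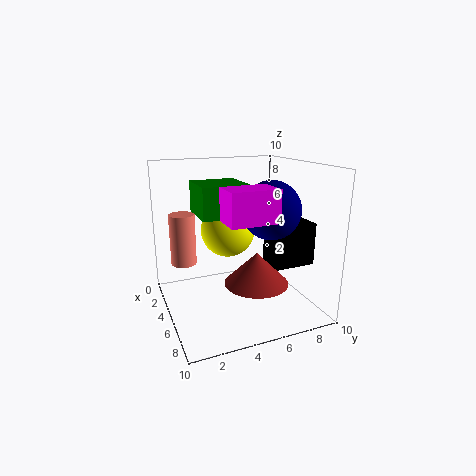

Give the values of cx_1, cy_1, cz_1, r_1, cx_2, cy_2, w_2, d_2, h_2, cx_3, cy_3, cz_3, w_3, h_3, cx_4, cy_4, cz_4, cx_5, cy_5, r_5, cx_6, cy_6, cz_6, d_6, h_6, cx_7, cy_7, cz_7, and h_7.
cx_1 = 1, cy_1 = 2, cz_1 = 2, r_1 = 1, cx_2 = 5, cy_2 = 7, w_2 = 2, d_2 = 3, h_2 = 3, cx_3 = 4, cy_3 = 2, cz_3 = 7, w_3 = 3, h_3 = 2, cx_4 = 6, cy_4 = 7, cz_4 = 7, cx_5 = 3, cy_5 = 5, r_5 = 2, cx_6 = 7, cy_6 = 3, cz_6 = 7, d_6 = 3, h_6 = 2, cx_7 = 8, cy_7 = 5, cz_7 = 3, h_7 = 2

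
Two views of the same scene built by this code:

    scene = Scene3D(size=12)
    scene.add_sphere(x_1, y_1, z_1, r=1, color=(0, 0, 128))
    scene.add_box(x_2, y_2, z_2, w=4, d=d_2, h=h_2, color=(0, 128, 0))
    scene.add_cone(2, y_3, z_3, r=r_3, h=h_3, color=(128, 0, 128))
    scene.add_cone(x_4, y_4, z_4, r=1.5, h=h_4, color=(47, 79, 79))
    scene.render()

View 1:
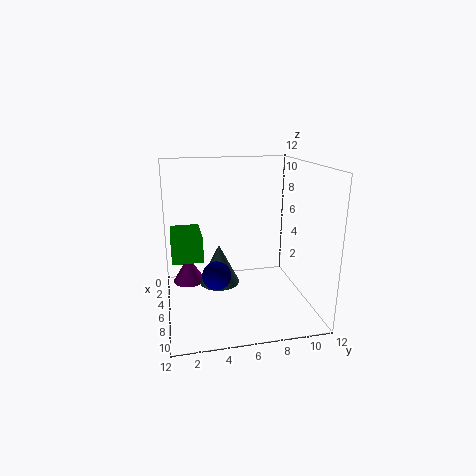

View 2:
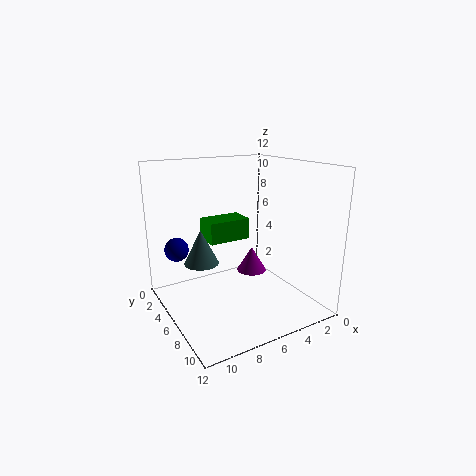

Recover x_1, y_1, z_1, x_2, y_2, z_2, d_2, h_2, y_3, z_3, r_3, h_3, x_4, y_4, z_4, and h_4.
x_1 = 10.5, y_1 = 3.5, z_1 = 5, x_2 = 3, y_2 = 0.5, z_2 = 4.5, d_2 = 2.5, h_2 = 2, y_3 = 2, z_3 = 0.5, r_3 = 1.5, h_3 = 2.5, x_4 = 8.5, y_4 = 4, z_4 = 3.5, h_4 = 3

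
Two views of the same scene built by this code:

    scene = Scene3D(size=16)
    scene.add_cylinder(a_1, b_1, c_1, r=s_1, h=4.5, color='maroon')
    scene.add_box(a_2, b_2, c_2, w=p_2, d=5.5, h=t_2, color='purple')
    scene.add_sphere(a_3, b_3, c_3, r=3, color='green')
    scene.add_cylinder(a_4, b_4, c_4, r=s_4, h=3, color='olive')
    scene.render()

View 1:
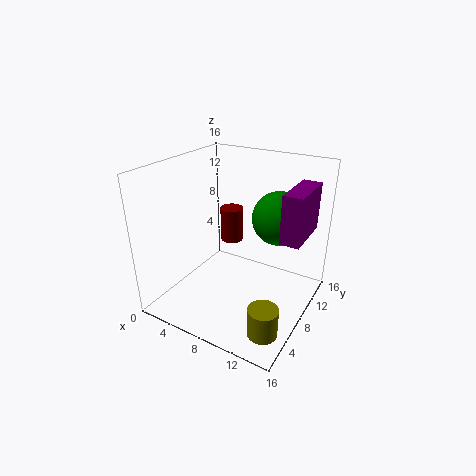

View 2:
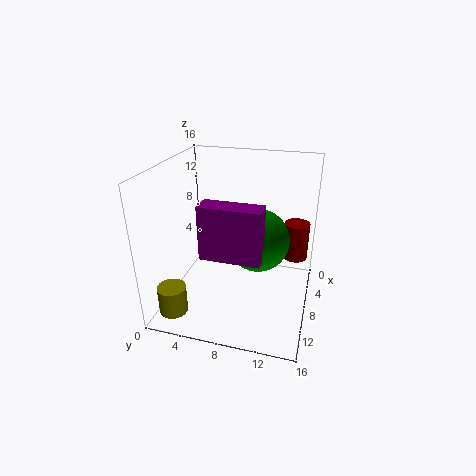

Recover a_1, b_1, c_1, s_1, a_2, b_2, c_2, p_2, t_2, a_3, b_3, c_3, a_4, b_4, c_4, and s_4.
a_1 = 3.5; b_1 = 14; c_1 = 4; s_1 = 1.5; a_2 = 13.5; b_2 = 6.5; c_2 = 9.5; p_2 = 2; t_2 = 5; a_3 = 11.5; b_3 = 11; c_3 = 10; a_4 = 14; b_4 = 2.5; c_4 = 1.5; s_4 = 1.5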